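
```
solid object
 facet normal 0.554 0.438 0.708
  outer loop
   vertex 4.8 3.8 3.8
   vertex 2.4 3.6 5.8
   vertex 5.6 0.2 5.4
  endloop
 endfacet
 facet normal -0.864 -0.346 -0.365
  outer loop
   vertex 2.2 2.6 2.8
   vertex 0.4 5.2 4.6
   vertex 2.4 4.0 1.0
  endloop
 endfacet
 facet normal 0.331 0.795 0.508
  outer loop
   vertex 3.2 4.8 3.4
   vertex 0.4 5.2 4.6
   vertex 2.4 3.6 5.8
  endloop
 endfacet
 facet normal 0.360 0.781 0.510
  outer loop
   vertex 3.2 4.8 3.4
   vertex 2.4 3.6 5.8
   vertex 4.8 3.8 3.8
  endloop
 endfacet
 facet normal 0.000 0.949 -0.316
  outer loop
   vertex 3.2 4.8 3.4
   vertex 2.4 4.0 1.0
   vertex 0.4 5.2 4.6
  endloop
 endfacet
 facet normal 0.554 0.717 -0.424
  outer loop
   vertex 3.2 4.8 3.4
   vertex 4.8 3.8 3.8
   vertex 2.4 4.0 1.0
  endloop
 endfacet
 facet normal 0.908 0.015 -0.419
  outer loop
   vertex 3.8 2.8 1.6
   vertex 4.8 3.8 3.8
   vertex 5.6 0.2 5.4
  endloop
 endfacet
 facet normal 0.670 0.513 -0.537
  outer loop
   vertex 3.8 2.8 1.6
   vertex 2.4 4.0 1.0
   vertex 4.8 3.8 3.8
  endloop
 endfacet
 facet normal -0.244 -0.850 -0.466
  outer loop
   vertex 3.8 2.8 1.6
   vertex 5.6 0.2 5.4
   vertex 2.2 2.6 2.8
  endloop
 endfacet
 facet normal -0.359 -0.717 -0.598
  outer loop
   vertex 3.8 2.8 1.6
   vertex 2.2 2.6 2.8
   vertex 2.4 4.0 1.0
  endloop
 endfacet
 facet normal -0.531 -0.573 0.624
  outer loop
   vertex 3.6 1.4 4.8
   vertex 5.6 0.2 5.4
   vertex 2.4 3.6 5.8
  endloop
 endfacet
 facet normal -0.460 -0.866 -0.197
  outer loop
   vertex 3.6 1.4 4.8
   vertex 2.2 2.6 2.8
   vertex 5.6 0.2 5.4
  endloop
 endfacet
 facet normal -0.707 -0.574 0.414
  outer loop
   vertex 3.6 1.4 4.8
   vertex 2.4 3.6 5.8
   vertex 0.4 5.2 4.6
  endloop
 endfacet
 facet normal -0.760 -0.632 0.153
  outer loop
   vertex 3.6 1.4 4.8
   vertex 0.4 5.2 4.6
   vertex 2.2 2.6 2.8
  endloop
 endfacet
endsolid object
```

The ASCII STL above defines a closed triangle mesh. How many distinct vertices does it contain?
9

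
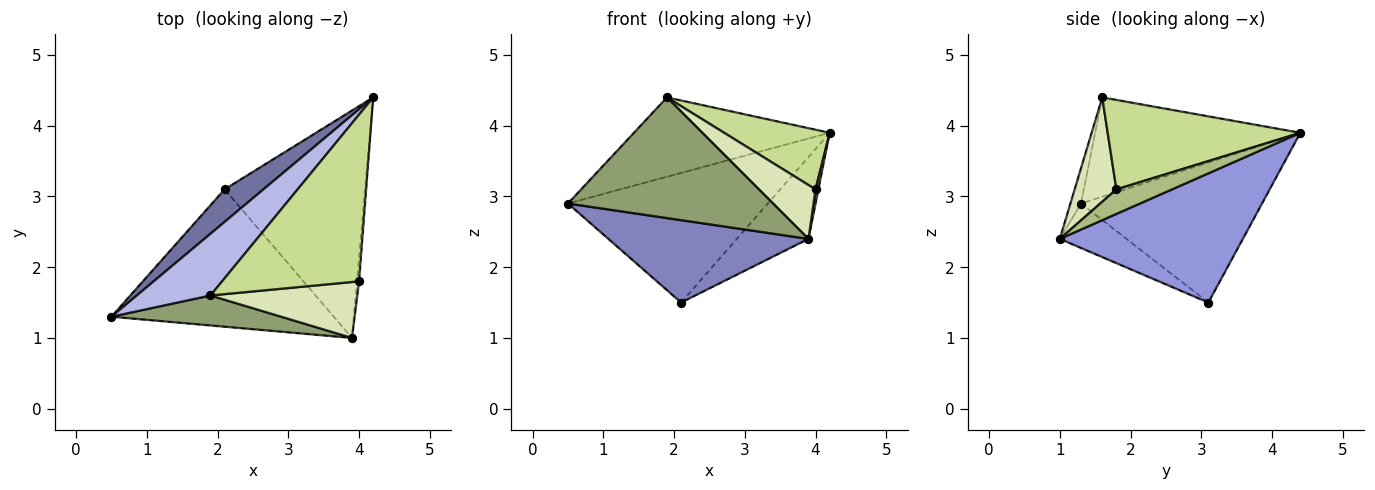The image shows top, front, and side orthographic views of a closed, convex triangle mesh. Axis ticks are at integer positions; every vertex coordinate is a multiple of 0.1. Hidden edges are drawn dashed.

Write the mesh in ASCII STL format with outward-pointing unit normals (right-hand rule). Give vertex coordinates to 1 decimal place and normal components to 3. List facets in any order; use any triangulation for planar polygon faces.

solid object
 facet normal -0.660 0.729 0.183
  outer loop
   vertex 2.1 3.1 1.5
   vertex 0.5 1.3 2.9
   vertex 4.2 4.4 3.9
  endloop
 endfacet
 facet normal -0.169 -0.507 -0.845
  outer loop
   vertex 2.1 3.1 1.5
   vertex 3.9 1.0 2.4
   vertex 0.5 1.3 2.9
  endloop
 endfacet
 facet normal 0.654 0.256 -0.711
  outer loop
   vertex 2.1 3.1 1.5
   vertex 4.2 4.4 3.9
   vertex 3.9 1.0 2.4
  endloop
 endfacet
 facet normal -0.637 0.608 0.473
  outer loop
   vertex 1.9 1.6 4.4
   vertex 4.2 4.4 3.9
   vertex 0.5 1.3 2.9
  endloop
 endfacet
 facet normal -0.050 -0.969 0.241
  outer loop
   vertex 1.9 1.6 4.4
   vertex 0.5 1.3 2.9
   vertex 3.9 1.0 2.4
  endloop
 endfacet
 facet normal 0.995 -0.051 -0.084
  outer loop
   vertex 4.0 1.8 3.1
   vertex 3.9 1.0 2.4
   vertex 4.2 4.4 3.9
  endloop
 endfacet
 facet normal 0.524 -0.287 0.802
  outer loop
   vertex 4.0 1.8 3.1
   vertex 4.2 4.4 3.9
   vertex 1.9 1.6 4.4
  endloop
 endfacet
 facet normal 0.456 -0.618 0.641
  outer loop
   vertex 4.0 1.8 3.1
   vertex 1.9 1.6 4.4
   vertex 3.9 1.0 2.4
  endloop
 endfacet
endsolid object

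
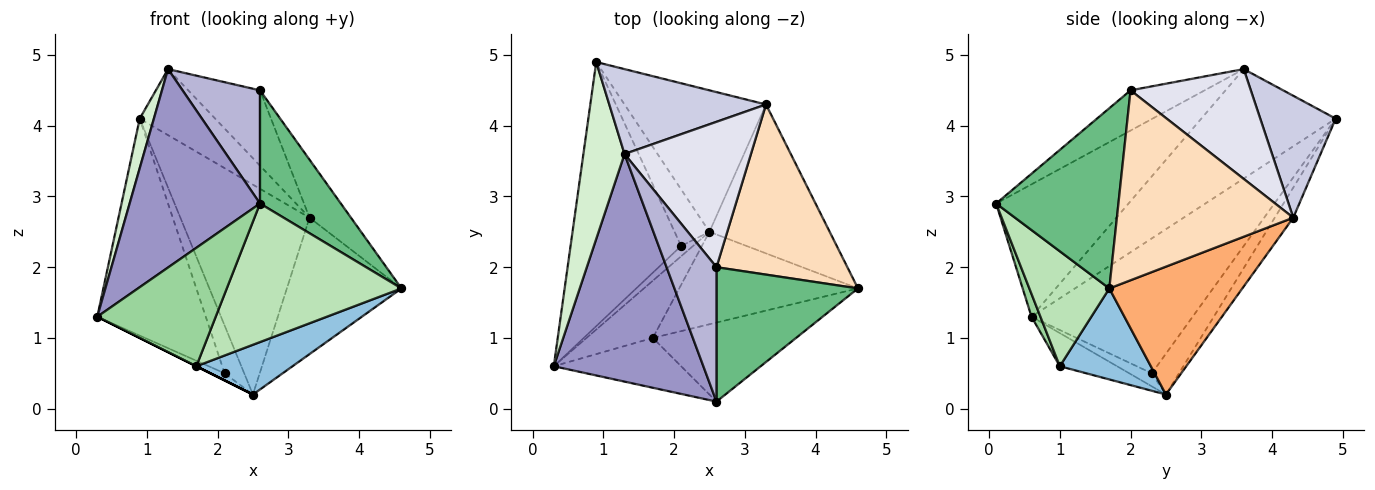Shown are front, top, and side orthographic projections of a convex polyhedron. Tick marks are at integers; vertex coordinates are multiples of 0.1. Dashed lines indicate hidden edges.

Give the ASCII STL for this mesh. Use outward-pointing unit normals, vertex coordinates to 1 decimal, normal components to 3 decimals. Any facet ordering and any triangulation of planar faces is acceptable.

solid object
 facet normal -0.447 0.000 -0.894
  outer loop
   vertex 1.7 1.0 0.6
   vertex 0.3 0.6 1.3
   vertex 2.5 2.5 0.2
  endloop
 endfacet
 facet normal 0.409 -0.432 -0.803
  outer loop
   vertex 1.7 1.0 0.6
   vertex 2.5 2.5 0.2
   vertex 4.6 1.7 1.7
  endloop
 endfacet
 facet normal -0.686 0.462 -0.562
  outer loop
   vertex 2.1 2.3 0.5
   vertex 0.3 0.6 1.3
   vertex 0.9 4.9 4.1
  endloop
 endfacet
 facet normal -0.669 0.421 -0.612
  outer loop
   vertex 2.1 2.3 0.5
   vertex 2.5 2.5 0.2
   vertex 0.3 0.6 1.3
  endloop
 endfacet
 facet normal -0.667 0.480 -0.569
  outer loop
   vertex 2.1 2.3 0.5
   vertex 0.9 4.9 4.1
   vertex 2.5 2.5 0.2
  endloop
 endfacet
 facet normal 0.617 0.532 -0.580
  outer loop
   vertex 3.3 4.3 2.7
   vertex 4.6 1.7 1.7
   vertex 2.5 2.5 0.2
  endloop
 endfacet
 facet normal -0.118 0.823 -0.555
  outer loop
   vertex 3.3 4.3 2.7
   vertex 2.5 2.5 0.2
   vertex 0.9 4.9 4.1
  endloop
 endfacet
 facet normal 0.808 0.190 0.557
  outer loop
   vertex 3.3 4.3 2.7
   vertex 2.6 2.0 4.5
   vertex 4.6 1.7 1.7
  endloop
 endfacet
 facet normal 0.698 -0.461 0.548
  outer loop
   vertex 2.6 0.1 2.9
   vertex 4.6 1.7 1.7
   vertex 2.6 2.0 4.5
  endloop
 endfacet
 facet normal 0.069 -0.920 -0.387
  outer loop
   vertex 2.6 0.1 2.9
   vertex 0.3 0.6 1.3
   vertex 1.7 1.0 0.6
  endloop
 endfacet
 facet normal 0.369 -0.807 -0.460
  outer loop
   vertex 2.6 0.1 2.9
   vertex 1.7 1.0 0.6
   vertex 4.6 1.7 1.7
  endloop
 endfacet
 facet normal -0.932 -0.098 0.350
  outer loop
   vertex 1.3 3.6 4.8
   vertex 0.9 4.9 4.1
   vertex 0.3 0.6 1.3
  endloop
 endfacet
 facet normal -0.555 -0.547 0.627
  outer loop
   vertex 1.3 3.6 4.8
   vertex 0.3 0.6 1.3
   vertex 2.6 0.1 2.9
  endloop
 endfacet
 facet normal -0.525 -0.548 0.651
  outer loop
   vertex 1.3 3.6 4.8
   vertex 2.6 0.1 2.9
   vertex 2.6 2.0 4.5
  endloop
 endfacet
 facet normal 0.523 0.523 0.673
  outer loop
   vertex 1.3 3.6 4.8
   vertex 3.3 4.3 2.7
   vertex 0.9 4.9 4.1
  endloop
 endfacet
 facet normal 0.611 0.364 0.703
  outer loop
   vertex 1.3 3.6 4.8
   vertex 2.6 2.0 4.5
   vertex 3.3 4.3 2.7
  endloop
 endfacet
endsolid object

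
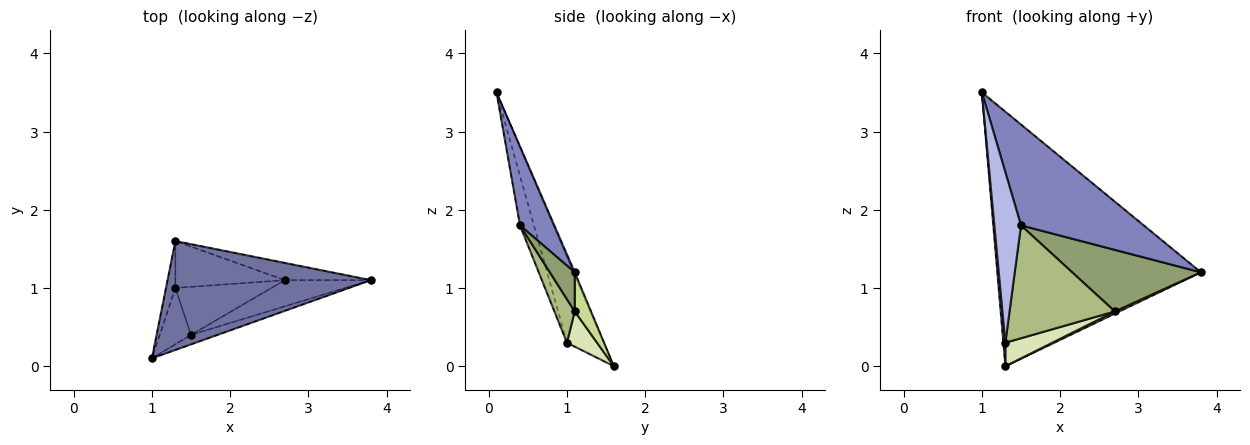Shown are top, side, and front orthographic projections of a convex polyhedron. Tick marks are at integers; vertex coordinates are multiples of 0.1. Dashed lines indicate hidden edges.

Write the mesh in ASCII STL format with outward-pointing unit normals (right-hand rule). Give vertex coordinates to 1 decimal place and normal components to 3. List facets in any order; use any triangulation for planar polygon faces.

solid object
 facet normal -0.005 0.919 0.394
  outer loop
   vertex 1.3 1.6 0.0
   vertex 1.0 0.1 3.5
   vertex 3.8 1.1 1.2
  endloop
 endfacet
 facet normal 0.268 -0.959 -0.090
  outer loop
   vertex 1.5 0.4 1.8
   vertex 3.8 1.1 1.2
   vertex 1.0 0.1 3.5
  endloop
 endfacet
 facet normal -0.993 -0.054 -0.108
  outer loop
   vertex 1.3 1.0 0.3
   vertex 1.0 0.1 3.5
   vertex 1.3 1.6 0.0
  endloop
 endfacet
 facet normal -0.445 -0.850 -0.281
  outer loop
   vertex 1.3 1.0 0.3
   vertex 1.5 0.4 1.8
   vertex 1.0 0.1 3.5
  endloop
 endfacet
 facet normal 0.175 -0.906 -0.385
  outer loop
   vertex 2.7 1.1 0.7
   vertex 3.8 1.1 1.2
   vertex 1.5 0.4 1.8
  endloop
 endfacet
 facet normal 0.175 -0.906 -0.386
  outer loop
   vertex 2.7 1.1 0.7
   vertex 1.5 0.4 1.8
   vertex 1.3 1.0 0.3
  endloop
 endfacet
 facet normal 0.411 -0.115 -0.904
  outer loop
   vertex 2.7 1.1 0.7
   vertex 1.3 1.6 0.0
   vertex 3.8 1.1 1.2
  endloop
 endfacet
 facet normal 0.276 -0.430 -0.860
  outer loop
   vertex 2.7 1.1 0.7
   vertex 1.3 1.0 0.3
   vertex 1.3 1.6 0.0
  endloop
 endfacet
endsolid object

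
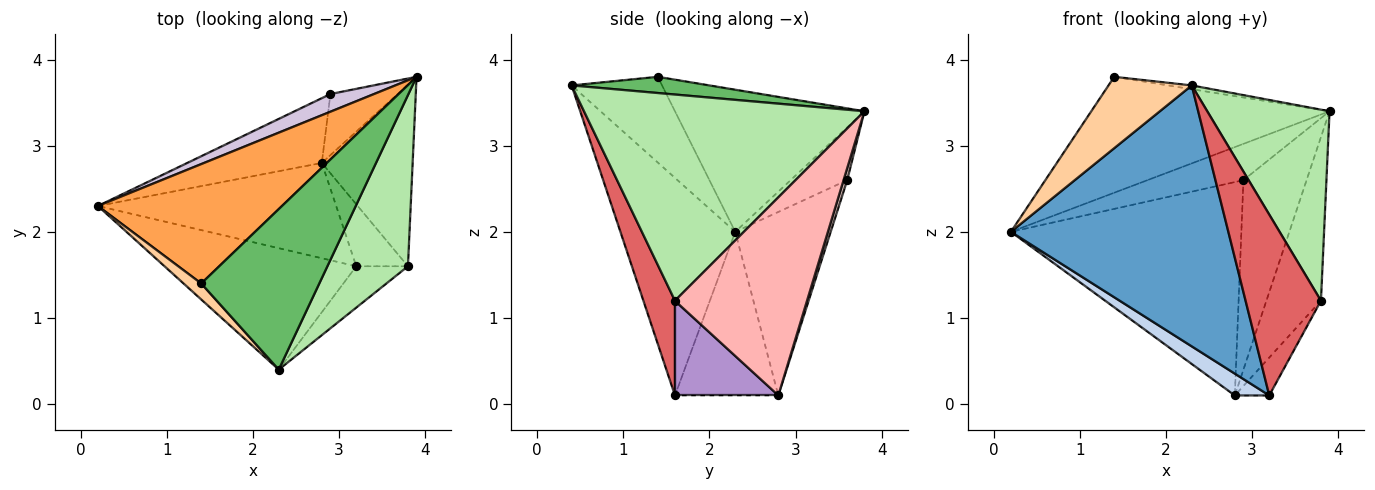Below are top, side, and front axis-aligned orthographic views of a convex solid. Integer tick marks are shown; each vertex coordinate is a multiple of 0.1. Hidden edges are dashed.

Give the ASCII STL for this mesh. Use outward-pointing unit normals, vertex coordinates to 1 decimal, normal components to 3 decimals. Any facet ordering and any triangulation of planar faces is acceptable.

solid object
 facet normal -0.432 -0.818 -0.381
  outer loop
   vertex 3.2 1.6 0.1
   vertex 2.3 0.4 3.7
   vertex 0.2 2.3 2.0
  endloop
 endfacet
 facet normal -0.556 -0.185 -0.810
  outer loop
   vertex 2.8 2.8 0.1
   vertex 3.2 1.6 0.1
   vertex 0.2 2.3 2.0
  endloop
 endfacet
 facet normal -0.485 0.609 0.628
  outer loop
   vertex 1.4 1.4 3.8
   vertex 3.9 3.8 3.4
   vertex 0.2 2.3 2.0
  endloop
 endfacet
 facet normal -0.727 -0.670 0.150
  outer loop
   vertex 1.4 1.4 3.8
   vertex 0.2 2.3 2.0
   vertex 2.3 0.4 3.7
  endloop
 endfacet
 facet normal 0.136 0.023 0.990
  outer loop
   vertex 1.4 1.4 3.8
   vertex 2.3 0.4 3.7
   vertex 3.9 3.8 3.4
  endloop
 endfacet
 facet normal 0.863 -0.376 0.337
  outer loop
   vertex 3.8 1.6 1.2
   vertex 3.9 3.8 3.4
   vertex 2.3 0.4 3.7
  endloop
 endfacet
 facet normal 0.378 -0.902 -0.206
  outer loop
   vertex 3.8 1.6 1.2
   vertex 2.3 0.4 3.7
   vertex 3.2 1.6 0.1
  endloop
 endfacet
 facet normal 0.851 0.352 -0.390
  outer loop
   vertex 3.8 1.6 1.2
   vertex 2.8 2.8 0.1
   vertex 3.9 3.8 3.4
  endloop
 endfacet
 facet normal 0.843 0.281 -0.460
  outer loop
   vertex 3.8 1.6 1.2
   vertex 3.2 1.6 0.1
   vertex 2.8 2.8 0.1
  endloop
 endfacet
 facet normal -0.468 0.794 0.387
  outer loop
   vertex 2.9 3.6 2.6
   vertex 0.2 2.3 2.0
   vertex 3.9 3.8 3.4
  endloop
 endfacet
 facet normal -0.368 0.890 -0.270
  outer loop
   vertex 2.9 3.6 2.6
   vertex 2.8 2.8 0.1
   vertex 0.2 2.3 2.0
  endloop
 endfacet
 facet normal 0.055 0.950 -0.306
  outer loop
   vertex 2.9 3.6 2.6
   vertex 3.9 3.8 3.4
   vertex 2.8 2.8 0.1
  endloop
 endfacet
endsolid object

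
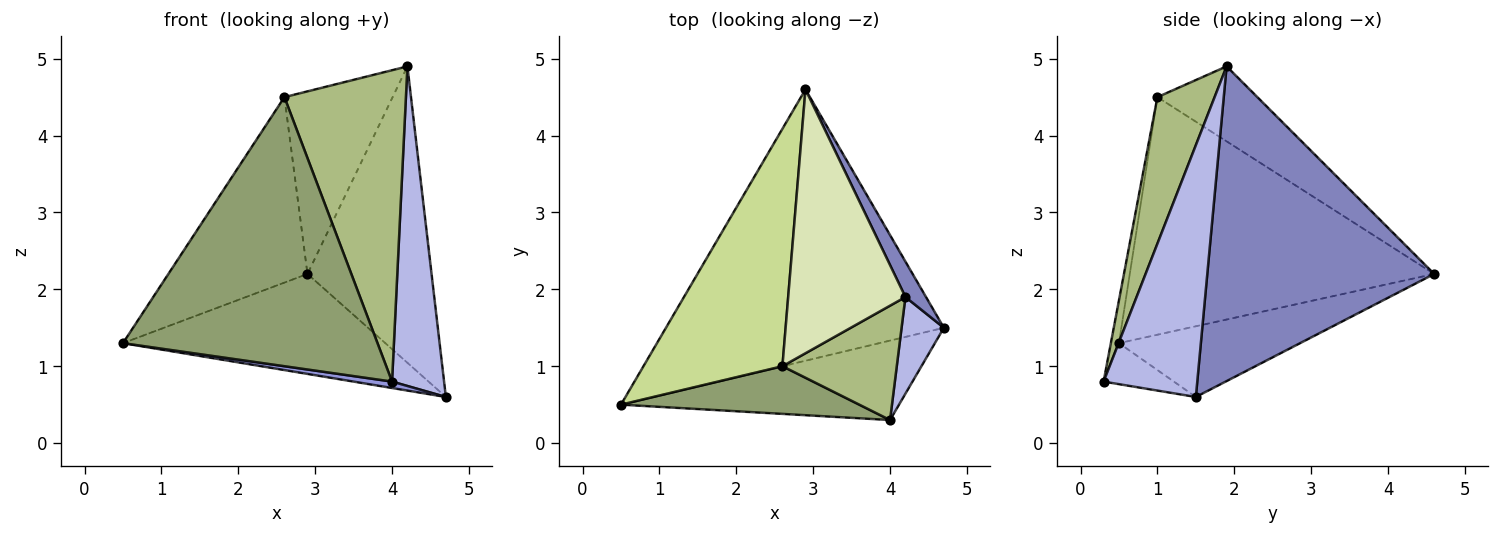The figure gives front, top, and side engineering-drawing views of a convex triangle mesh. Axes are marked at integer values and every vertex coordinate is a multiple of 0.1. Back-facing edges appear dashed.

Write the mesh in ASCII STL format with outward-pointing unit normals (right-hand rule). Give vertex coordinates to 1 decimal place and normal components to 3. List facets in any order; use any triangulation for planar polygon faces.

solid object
 facet normal -0.232 0.336 -0.913
  outer loop
   vertex 2.9 4.6 2.2
   vertex 4.7 1.5 0.6
   vertex 0.5 0.5 1.3
  endloop
 endfacet
 facet normal 0.876 0.479 0.057
  outer loop
   vertex 4.2 1.9 4.9
   vertex 4.7 1.5 0.6
   vertex 2.9 4.6 2.2
  endloop
 endfacet
 facet normal -0.145 -0.080 -0.986
  outer loop
   vertex 4.0 0.3 0.8
   vertex 0.5 0.5 1.3
   vertex 4.7 1.5 0.6
  endloop
 endfacet
 facet normal 0.865 -0.480 0.145
  outer loop
   vertex 4.0 0.3 0.8
   vertex 4.7 1.5 0.6
   vertex 4.2 1.9 4.9
  endloop
 endfacet
 facet normal -0.031 -0.984 0.174
  outer loop
   vertex 2.6 1.0 4.5
   vertex 0.5 0.5 1.3
   vertex 4.0 0.3 0.8
  endloop
 endfacet
 facet normal 0.404 -0.859 0.315
  outer loop
   vertex 2.6 1.0 4.5
   vertex 4.0 0.3 0.8
   vertex 4.2 1.9 4.9
  endloop
 endfacet
 facet normal -0.803 0.367 0.470
  outer loop
   vertex 2.6 1.0 4.5
   vertex 2.9 4.6 2.2
   vertex 0.5 0.5 1.3
  endloop
 endfacet
 facet normal -0.465 0.504 0.728
  outer loop
   vertex 2.6 1.0 4.5
   vertex 4.2 1.9 4.9
   vertex 2.9 4.6 2.2
  endloop
 endfacet
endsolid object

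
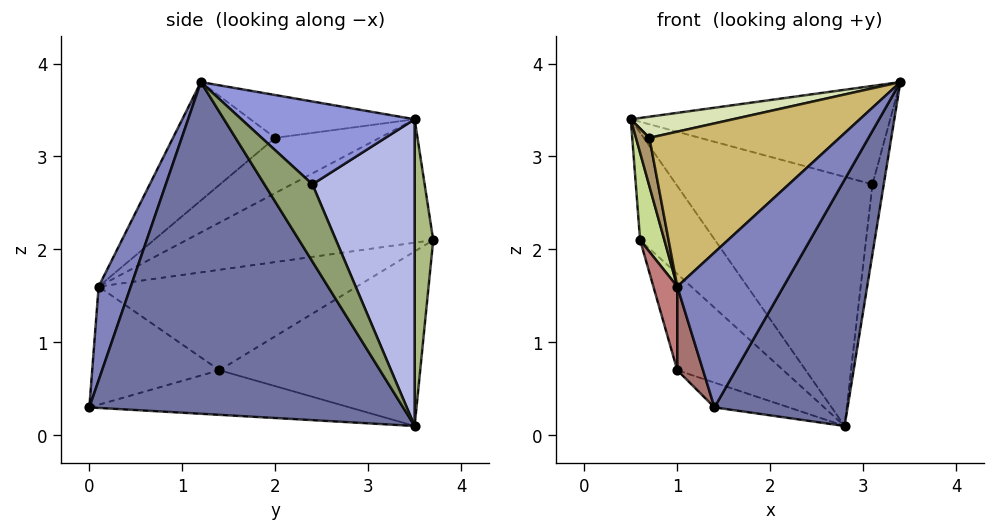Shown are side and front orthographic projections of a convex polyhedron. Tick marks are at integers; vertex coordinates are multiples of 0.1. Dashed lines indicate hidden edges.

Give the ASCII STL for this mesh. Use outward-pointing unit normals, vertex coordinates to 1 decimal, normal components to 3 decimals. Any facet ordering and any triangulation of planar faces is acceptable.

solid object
 facet normal 0.857 -0.364 -0.365
  outer loop
   vertex 2.8 3.5 0.1
   vertex 3.4 1.2 3.8
   vertex 1.4 0.0 0.3
  endloop
 endfacet
 facet normal 0.286 -0.945 0.161
  outer loop
   vertex 1.0 0.1 1.6
   vertex 1.4 0.0 0.3
   vertex 3.4 1.2 3.8
  endloop
 endfacet
 facet normal 0.443 0.663 0.603
  outer loop
   vertex 3.1 2.4 2.7
   vertex 0.5 3.5 3.4
   vertex 3.4 1.2 3.8
  endloop
 endfacet
 facet normal 0.440 0.844 0.306
  outer loop
   vertex 3.1 2.4 2.7
   vertex 2.8 3.5 0.1
   vertex 0.5 3.5 3.4
  endloop
 endfacet
 facet normal 0.973 0.229 -0.015
  outer loop
   vertex 3.1 2.4 2.7
   vertex 3.4 1.2 3.8
   vertex 2.8 3.5 0.1
  endloop
 endfacet
 facet normal 0.237 0.957 0.166
  outer loop
   vertex 0.6 3.7 2.1
   vertex 0.5 3.5 3.4
   vertex 2.8 3.5 0.1
  endloop
 endfacet
 facet normal -0.991 -0.097 -0.091
  outer loop
   vertex 0.6 3.7 2.1
   vertex 1.0 0.1 1.6
   vertex 0.5 3.5 3.4
  endloop
 endfacet
 facet normal -0.259 -0.162 0.952
  outer loop
   vertex 0.7 2.0 3.2
   vertex 3.4 1.2 3.8
   vertex 0.5 3.5 3.4
  endloop
 endfacet
 facet normal -0.991 -0.128 -0.034
  outer loop
   vertex 0.7 2.0 3.2
   vertex 0.5 3.5 3.4
   vertex 1.0 0.1 1.6
  endloop
 endfacet
 facet normal -0.342 -0.636 0.691
  outer loop
   vertex 0.7 2.0 3.2
   vertex 1.0 0.1 1.6
   vertex 3.4 1.2 3.8
  endloop
 endfacet
 facet normal -0.444 0.127 -0.887
  outer loop
   vertex 1.0 1.4 0.7
   vertex 2.8 3.5 0.1
   vertex 1.4 0.0 0.3
  endloop
 endfacet
 facet normal -0.619 0.327 -0.714
  outer loop
   vertex 1.0 1.4 0.7
   vertex 0.6 3.7 2.1
   vertex 2.8 3.5 0.1
  endloop
 endfacet
 facet normal -0.942 -0.191 -0.275
  outer loop
   vertex 1.0 1.4 0.7
   vertex 1.4 0.0 0.3
   vertex 1.0 0.1 1.6
  endloop
 endfacet
 facet normal -0.987 -0.091 -0.132
  outer loop
   vertex 1.0 1.4 0.7
   vertex 1.0 0.1 1.6
   vertex 0.6 3.7 2.1
  endloop
 endfacet
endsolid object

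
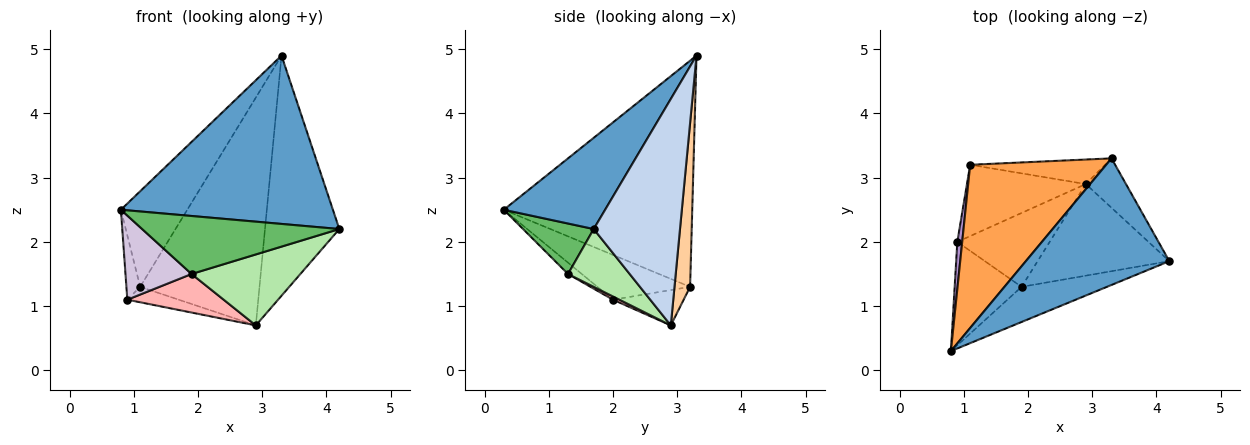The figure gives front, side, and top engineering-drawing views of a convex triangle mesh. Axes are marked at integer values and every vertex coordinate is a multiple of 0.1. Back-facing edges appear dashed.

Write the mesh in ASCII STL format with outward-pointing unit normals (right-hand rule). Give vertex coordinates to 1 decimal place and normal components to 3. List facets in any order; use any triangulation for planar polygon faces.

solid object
 facet normal 0.357 -0.747 0.561
  outer loop
   vertex 3.3 3.3 4.9
   vertex 0.8 0.3 2.5
   vertex 4.2 1.7 2.2
  endloop
 endfacet
 facet normal 0.751 0.647 -0.133
  outer loop
   vertex 2.9 2.9 0.7
   vertex 3.3 3.3 4.9
   vertex 4.2 1.7 2.2
  endloop
 endfacet
 facet normal -0.820 0.289 0.493
  outer loop
   vertex 1.1 3.2 1.3
   vertex 0.8 0.3 2.5
   vertex 3.3 3.3 4.9
  endloop
 endfacet
 facet normal 0.129 0.986 -0.106
  outer loop
   vertex 1.1 3.2 1.3
   vertex 3.3 3.3 4.9
   vertex 2.9 2.9 0.7
  endloop
 endfacet
 facet normal 0.293 -0.818 -0.495
  outer loop
   vertex 1.9 1.3 1.5
   vertex 4.2 1.7 2.2
   vertex 0.8 0.3 2.5
  endloop
 endfacet
 facet normal 0.328 -0.578 -0.747
  outer loop
   vertex 1.9 1.3 1.5
   vertex 2.9 2.9 0.7
   vertex 4.2 1.7 2.2
  endloop
 endfacet
 facet normal -0.279 0.203 -0.939
  outer loop
   vertex 0.9 2.0 1.1
   vertex 1.1 3.2 1.3
   vertex 2.9 2.9 0.7
  endloop
 endfacet
 facet normal 0.031 -0.462 -0.886
  outer loop
   vertex 0.9 2.0 1.1
   vertex 2.9 2.9 0.7
   vertex 1.9 1.3 1.5
  endloop
 endfacet
 facet normal -0.983 0.146 0.107
  outer loop
   vertex 0.9 2.0 1.1
   vertex 0.8 0.3 2.5
   vertex 1.1 3.2 1.3
  endloop
 endfacet
 facet normal -0.130 -0.626 -0.769
  outer loop
   vertex 0.9 2.0 1.1
   vertex 1.9 1.3 1.5
   vertex 0.8 0.3 2.5
  endloop
 endfacet
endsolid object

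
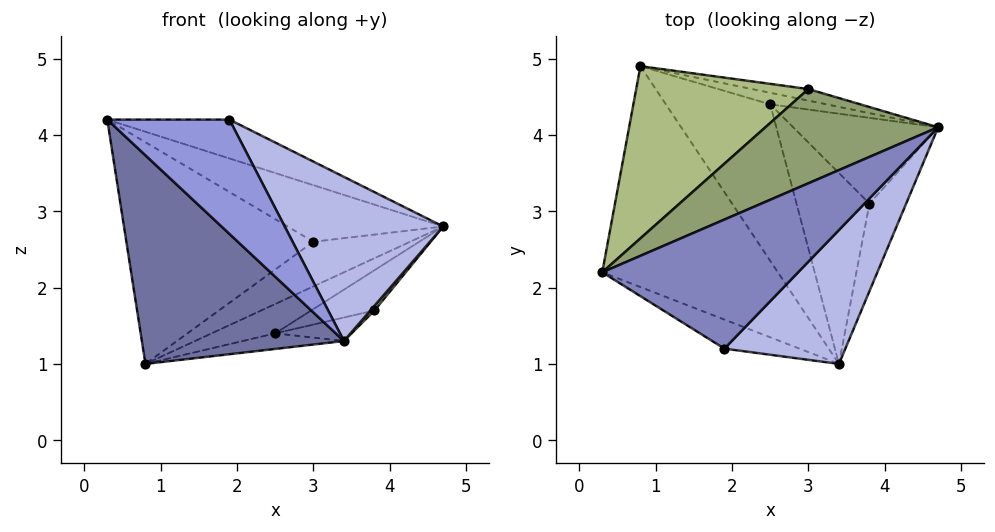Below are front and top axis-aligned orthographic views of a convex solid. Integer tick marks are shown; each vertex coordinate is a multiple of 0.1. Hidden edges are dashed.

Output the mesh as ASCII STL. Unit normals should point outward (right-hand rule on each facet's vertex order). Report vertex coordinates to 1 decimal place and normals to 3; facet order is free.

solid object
 facet normal -0.687 -0.499 -0.528
  outer loop
   vertex 0.8 4.9 1.0
   vertex 3.4 1.0 1.3
   vertex 0.3 2.2 4.2
  endloop
 endfacet
 facet normal 0.177 0.284 0.942
  outer loop
   vertex 1.9 1.2 4.2
   vertex 4.7 4.1 2.8
   vertex 0.3 2.2 4.2
  endloop
 endfacet
 facet normal -0.518 -0.829 -0.211
  outer loop
   vertex 1.9 1.2 4.2
   vertex 0.3 2.2 4.2
   vertex 3.4 1.0 1.3
  endloop
 endfacet
 facet normal 0.746 -0.516 0.421
  outer loop
   vertex 1.9 1.2 4.2
   vertex 3.4 1.0 1.3
   vertex 4.7 4.1 2.8
  endloop
 endfacet
 facet normal 0.050 0.514 0.856
  outer loop
   vertex 3.0 4.6 2.6
   vertex 0.3 2.2 4.2
   vertex 4.7 4.1 2.8
  endloop
 endfacet
 facet normal -0.321 0.748 0.581
  outer loop
   vertex 3.0 4.6 2.6
   vertex 0.8 4.9 1.0
   vertex 0.3 2.2 4.2
  endloop
 endfacet
 facet normal 0.300 0.924 -0.239
  outer loop
   vertex 3.0 4.6 2.6
   vertex 4.7 4.1 2.8
   vertex 0.8 4.9 1.0
  endloop
 endfacet
 facet normal 0.788 -0.033 -0.615
  outer loop
   vertex 3.8 3.1 1.7
   vertex 4.7 4.1 2.8
   vertex 3.4 1.0 1.3
  endloop
 endfacet
 facet normal 0.255 0.096 -0.962
  outer loop
   vertex 2.5 4.4 1.4
   vertex 3.4 1.0 1.3
   vertex 0.8 4.9 1.0
  endloop
 endfacet
 facet normal 0.331 0.115 -0.936
  outer loop
   vertex 2.5 4.4 1.4
   vertex 3.8 3.1 1.7
   vertex 3.4 1.0 1.3
  endloop
 endfacet
 facet normal 0.339 0.876 -0.344
  outer loop
   vertex 2.5 4.4 1.4
   vertex 0.8 4.9 1.0
   vertex 4.7 4.1 2.8
  endloop
 endfacet
 facet normal 0.535 0.359 -0.764
  outer loop
   vertex 2.5 4.4 1.4
   vertex 4.7 4.1 2.8
   vertex 3.8 3.1 1.7
  endloop
 endfacet
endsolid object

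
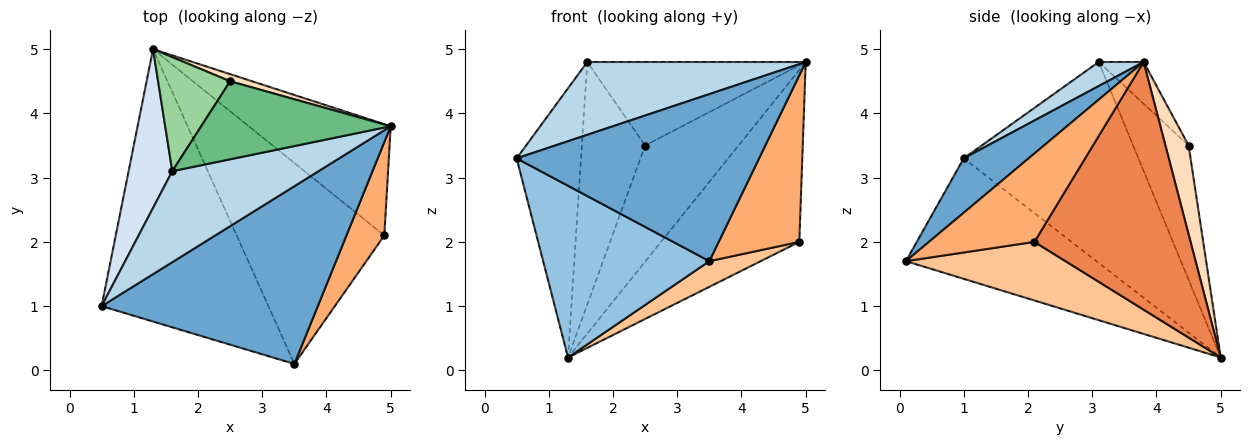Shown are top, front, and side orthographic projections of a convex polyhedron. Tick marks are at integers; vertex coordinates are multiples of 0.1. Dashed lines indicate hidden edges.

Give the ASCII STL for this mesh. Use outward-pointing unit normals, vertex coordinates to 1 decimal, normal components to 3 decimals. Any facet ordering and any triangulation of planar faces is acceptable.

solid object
 facet normal 0.180 -0.674 0.717
  outer loop
   vertex 3.5 0.1 1.7
   vertex 5.0 3.8 4.8
   vertex 0.5 1.0 3.3
  endloop
 endfacet
 facet normal -0.521 -0.455 -0.722
  outer loop
   vertex 3.5 0.1 1.7
   vertex 0.5 1.0 3.3
   vertex 1.3 5.0 0.2
  endloop
 endfacet
 facet normal 0.128 -0.620 0.774
  outer loop
   vertex 1.6 3.1 4.8
   vertex 0.5 1.0 3.3
   vertex 5.0 3.8 4.8
  endloop
 endfacet
 facet normal -0.919 0.339 0.200
  outer loop
   vertex 1.6 3.1 4.8
   vertex 1.3 5.0 0.2
   vertex 0.5 1.0 3.3
  endloop
 endfacet
 facet normal 0.688 0.609 -0.394
  outer loop
   vertex 4.9 2.1 2.0
   vertex 1.3 5.0 0.2
   vertex 5.0 3.8 4.8
  endloop
 endfacet
 facet normal 0.752 -0.575 0.322
  outer loop
   vertex 4.9 2.1 2.0
   vertex 5.0 3.8 4.8
   vertex 3.5 0.1 1.7
  endloop
 endfacet
 facet normal 0.366 -0.118 -0.923
  outer loop
   vertex 4.9 2.1 2.0
   vertex 3.5 0.1 1.7
   vertex 1.3 5.0 0.2
  endloop
 endfacet
 facet normal 0.240 0.969 0.059
  outer loop
   vertex 2.5 4.5 3.5
   vertex 5.0 3.8 4.8
   vertex 1.3 5.0 0.2
  endloop
 endfacet
 facet normal -0.149 0.723 0.675
  outer loop
   vertex 2.5 4.5 3.5
   vertex 1.6 3.1 4.8
   vertex 5.0 3.8 4.8
  endloop
 endfacet
 facet normal -0.621 0.709 0.333
  outer loop
   vertex 2.5 4.5 3.5
   vertex 1.3 5.0 0.2
   vertex 1.6 3.1 4.8
  endloop
 endfacet
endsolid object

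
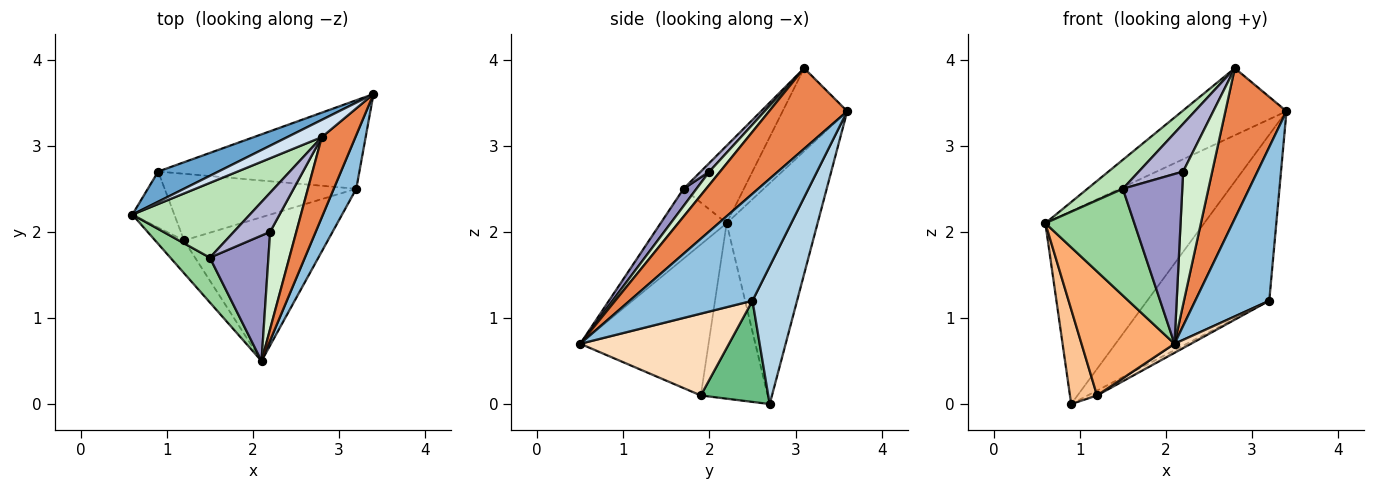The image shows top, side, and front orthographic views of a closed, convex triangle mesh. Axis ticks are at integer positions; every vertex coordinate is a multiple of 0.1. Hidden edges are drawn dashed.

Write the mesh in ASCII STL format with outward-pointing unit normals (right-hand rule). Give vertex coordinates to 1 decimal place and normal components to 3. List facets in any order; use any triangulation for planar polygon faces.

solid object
 facet normal -0.492 0.860 0.134
  outer loop
   vertex 0.9 2.7 0.0
   vertex 0.6 2.2 2.1
   vertex 3.4 3.6 3.4
  endloop
 endfacet
 facet normal 0.843 -0.508 0.177
  outer loop
   vertex 3.2 2.5 1.2
   vertex 3.4 3.6 3.4
   vertex 2.1 0.5 0.7
  endloop
 endfacet
 facet normal 0.307 0.840 -0.448
  outer loop
   vertex 3.2 2.5 1.2
   vertex 0.9 2.7 0.0
   vertex 3.4 3.6 3.4
  endloop
 endfacet
 facet normal -0.514 0.831 0.213
  outer loop
   vertex 2.8 3.1 3.9
   vertex 3.4 3.6 3.4
   vertex 0.6 2.2 2.1
  endloop
 endfacet
 facet normal 0.748 -0.586 0.312
  outer loop
   vertex 2.8 3.1 3.9
   vertex 2.1 0.5 0.7
   vertex 3.4 3.6 3.4
  endloop
 endfacet
 facet normal -0.800 -0.580 -0.153
  outer loop
   vertex 1.2 1.9 0.1
   vertex 2.1 0.5 0.7
   vertex 0.6 2.2 2.1
  endloop
 endfacet
 facet normal -0.905 -0.366 -0.217
  outer loop
   vertex 1.2 1.9 0.1
   vertex 0.6 2.2 2.1
   vertex 0.9 2.7 0.0
  endloop
 endfacet
 facet normal 0.494 -0.055 -0.868
  outer loop
   vertex 1.2 1.9 0.1
   vertex 3.2 2.5 1.2
   vertex 2.1 0.5 0.7
  endloop
 endfacet
 facet normal 0.466 0.064 -0.882
  outer loop
   vertex 1.2 1.9 0.1
   vertex 0.9 2.7 0.0
   vertex 3.2 2.5 1.2
  endloop
 endfacet
 facet normal -0.565 -0.761 0.319
  outer loop
   vertex 1.5 1.7 2.5
   vertex 0.6 2.2 2.1
   vertex 2.1 0.5 0.7
  endloop
 endfacet
 facet normal -0.524 -0.308 0.794
  outer loop
   vertex 1.5 1.7 2.5
   vertex 2.8 3.1 3.9
   vertex 0.6 2.2 2.1
  endloop
 endfacet
 facet normal 0.286 -0.773 0.566
  outer loop
   vertex 2.2 2.0 2.7
   vertex 2.1 0.5 0.7
   vertex 2.8 3.1 3.9
  endloop
 endfacet
 facet normal 0.172 -0.792 0.586
  outer loop
   vertex 2.2 2.0 2.7
   vertex 1.5 1.7 2.5
   vertex 2.1 0.5 0.7
  endloop
 endfacet
 facet normal 0.149 -0.765 0.627
  outer loop
   vertex 2.2 2.0 2.7
   vertex 2.8 3.1 3.9
   vertex 1.5 1.7 2.5
  endloop
 endfacet
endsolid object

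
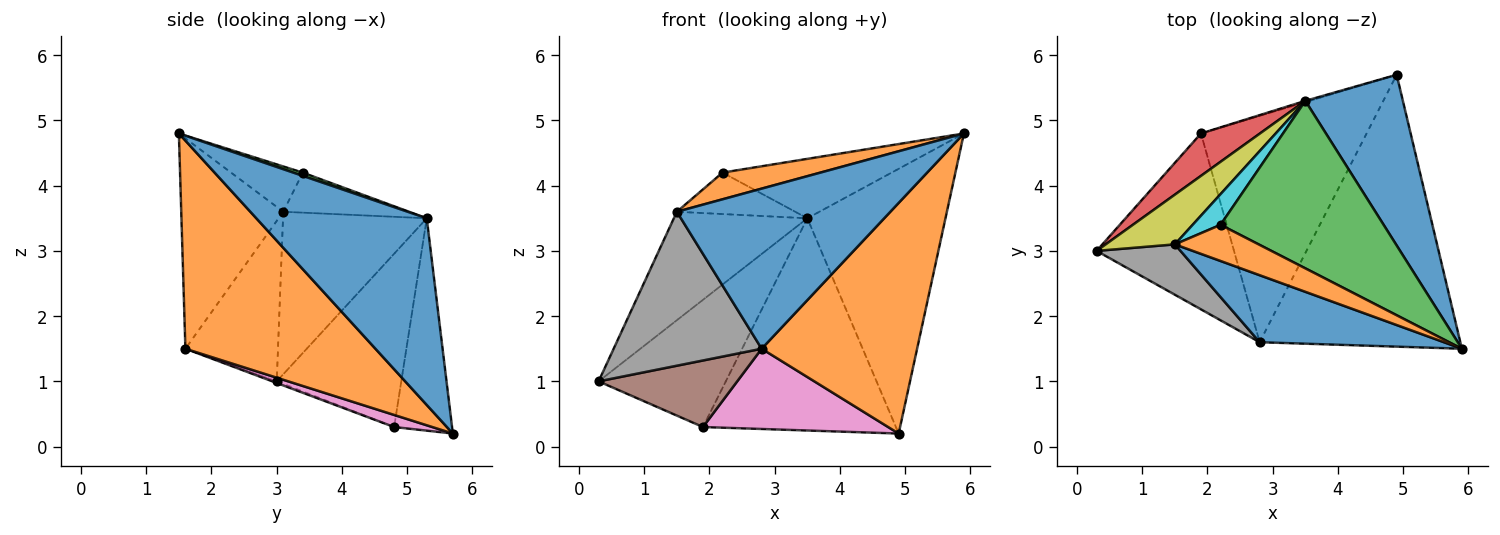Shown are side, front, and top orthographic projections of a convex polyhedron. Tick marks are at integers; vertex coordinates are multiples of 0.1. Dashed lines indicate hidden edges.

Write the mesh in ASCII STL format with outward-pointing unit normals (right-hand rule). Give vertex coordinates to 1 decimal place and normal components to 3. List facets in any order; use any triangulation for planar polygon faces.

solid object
 facet normal 0.720 0.583 0.376
  outer loop
   vertex 3.5 5.3 3.5
   vertex 5.9 1.5 4.8
   vertex 4.9 5.7 0.2
  endloop
 endfacet
 facet normal 0.620 -0.507 -0.598
  outer loop
   vertex 2.8 1.6 1.5
   vertex 4.9 5.7 0.2
   vertex 5.9 1.5 4.8
  endloop
 endfacet
 facet normal 0.019 0.334 0.942
  outer loop
   vertex 2.2 3.4 4.2
   vertex 5.9 1.5 4.8
   vertex 3.5 5.3 3.5
  endloop
 endfacet
 facet normal -0.681 0.695 0.232
  outer loop
   vertex 1.9 4.8 0.3
   vertex 0.3 3.0 1.0
   vertex 3.5 5.3 3.5
  endloop
 endfacet
 facet normal -0.288 0.958 -0.006
  outer loop
   vertex 1.9 4.8 0.3
   vertex 3.5 5.3 3.5
   vertex 4.9 5.7 0.2
  endloop
 endfacet
 facet normal -0.011 -0.354 -0.935
  outer loop
   vertex 1.9 4.8 0.3
   vertex 2.8 1.6 1.5
   vertex 0.3 3.0 1.0
  endloop
 endfacet
 facet normal 0.069 -0.333 -0.940
  outer loop
   vertex 1.9 4.8 0.3
   vertex 4.9 5.7 0.2
   vertex 2.8 1.6 1.5
  endloop
 endfacet
 facet normal -0.511 -0.817 0.267
  outer loop
   vertex 1.5 3.1 3.6
   vertex 0.3 3.0 1.0
   vertex 2.8 1.6 1.5
  endloop
 endfacet
 facet normal -0.700 0.650 0.298
  outer loop
   vertex 1.5 3.1 3.6
   vertex 3.5 5.3 3.5
   vertex 0.3 3.0 1.0
  endloop
 endfacet
 facet normal -0.650 0.611 0.452
  outer loop
   vertex 1.5 3.1 3.6
   vertex 2.2 3.4 4.2
   vertex 3.5 5.3 3.5
  endloop
 endfacet
 facet normal -0.403 -0.844 0.353
  outer loop
   vertex 1.5 3.1 3.6
   vertex 2.8 1.6 1.5
   vertex 5.9 1.5 4.8
  endloop
 endfacet
 facet normal -0.399 -0.544 0.738
  outer loop
   vertex 1.5 3.1 3.6
   vertex 5.9 1.5 4.8
   vertex 2.2 3.4 4.2
  endloop
 endfacet
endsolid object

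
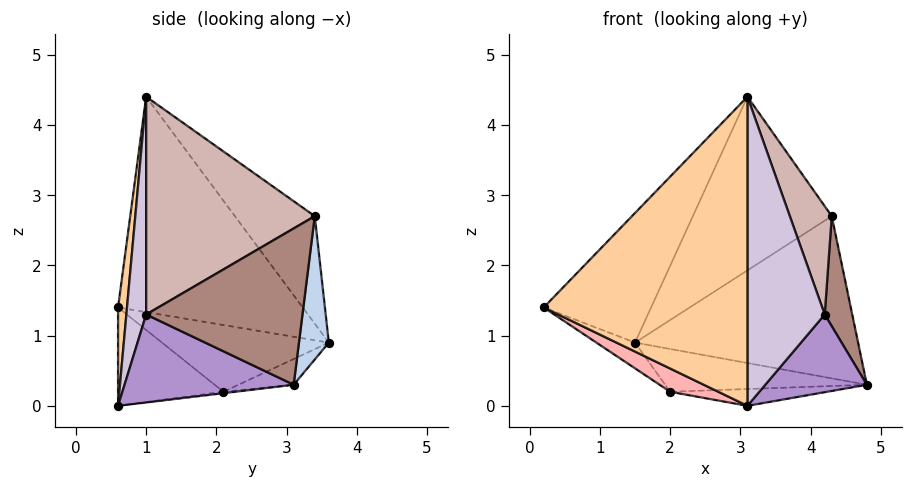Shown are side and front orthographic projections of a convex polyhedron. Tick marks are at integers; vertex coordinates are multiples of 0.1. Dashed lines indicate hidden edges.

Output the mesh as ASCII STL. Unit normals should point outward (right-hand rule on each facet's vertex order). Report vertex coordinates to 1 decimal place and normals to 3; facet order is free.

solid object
 facet normal -0.685 0.399 0.609
  outer loop
   vertex 3.1 1.0 4.4
   vertex 1.5 3.6 0.9
   vertex 0.2 0.6 1.4
  endloop
 endfacet
 facet normal 0.132 0.987 -0.096
  outer loop
   vertex 4.3 3.4 2.7
   vertex 4.8 3.1 0.3
   vertex 1.5 3.6 0.9
  endloop
 endfacet
 facet normal -0.376 0.653 0.657
  outer loop
   vertex 4.3 3.4 2.7
   vertex 1.5 3.6 0.9
   vertex 3.1 1.0 4.4
  endloop
 endfacet
 facet normal 0.044 -0.995 0.090
  outer loop
   vertex 3.1 0.6 0.0
   vertex 3.1 1.0 4.4
   vertex 0.2 0.6 1.4
  endloop
 endfacet
 facet normal -0.107 0.391 -0.914
  outer loop
   vertex 2.0 2.1 0.2
   vertex 1.5 3.6 0.9
   vertex 4.8 3.1 0.3
  endloop
 endfacet
 facet normal -0.009 0.125 -0.992
  outer loop
   vertex 2.0 2.1 0.2
   vertex 4.8 3.1 0.3
   vertex 3.1 0.6 0.0
  endloop
 endfacet
 facet normal -0.630 0.146 -0.763
  outer loop
   vertex 2.0 2.1 0.2
   vertex 0.2 0.6 1.4
   vertex 1.5 3.6 0.9
  endloop
 endfacet
 facet normal -0.426 -0.195 -0.883
  outer loop
   vertex 2.0 2.1 0.2
   vertex 3.1 0.6 0.0
   vertex 0.2 0.6 1.4
  endloop
 endfacet
 facet normal 0.746 -0.448 -0.493
  outer loop
   vertex 4.2 1.0 1.3
   vertex 3.1 0.6 0.0
   vertex 4.8 3.1 0.3
  endloop
 endfacet
 facet normal 0.247 -0.965 0.088
  outer loop
   vertex 4.2 1.0 1.3
   vertex 3.1 1.0 4.4
   vertex 3.1 0.6 0.0
  endloop
 endfacet
 facet normal 0.960 -0.169 0.221
  outer loop
   vertex 4.2 1.0 1.3
   vertex 4.8 3.1 0.3
   vertex 4.3 3.4 2.7
  endloop
 endfacet
 facet normal 0.918 -0.228 0.326
  outer loop
   vertex 4.2 1.0 1.3
   vertex 4.3 3.4 2.7
   vertex 3.1 1.0 4.4
  endloop
 endfacet
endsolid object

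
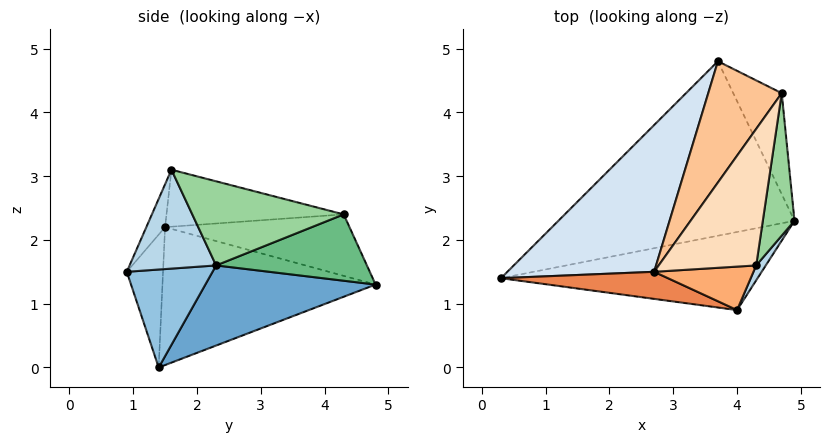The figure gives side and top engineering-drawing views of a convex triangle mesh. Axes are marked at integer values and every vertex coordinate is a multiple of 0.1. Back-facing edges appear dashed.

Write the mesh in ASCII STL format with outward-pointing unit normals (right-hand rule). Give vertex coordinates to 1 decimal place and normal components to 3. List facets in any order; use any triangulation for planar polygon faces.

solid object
 facet normal 0.321 0.041 -0.946
  outer loop
   vertex 3.7 4.8 1.3
   vertex 4.9 2.3 1.6
   vertex 0.3 1.4 0.0
  endloop
 endfacet
 facet normal 0.352 -0.161 -0.922
  outer loop
   vertex 4.0 0.9 1.5
   vertex 0.3 1.4 0.0
   vertex 4.9 2.3 1.6
  endloop
 endfacet
 facet normal 0.836 -0.543 0.081
  outer loop
   vertex 4.0 0.9 1.5
   vertex 4.9 2.3 1.6
   vertex 4.3 1.6 3.1
  endloop
 endfacet
 facet normal -0.635 0.376 0.675
  outer loop
   vertex 2.7 1.5 2.2
   vertex 3.7 4.8 1.3
   vertex 0.3 1.4 0.0
  endloop
 endfacet
 facet normal -0.252 -0.915 0.316
  outer loop
   vertex 2.7 1.5 2.2
   vertex 0.3 1.4 0.0
   vertex 4.0 0.9 1.5
  endloop
 endfacet
 facet normal -0.182 -0.888 0.423
  outer loop
   vertex 2.7 1.5 2.2
   vertex 4.0 0.9 1.5
   vertex 4.3 1.6 3.1
  endloop
 endfacet
 facet normal -0.595 0.374 0.711
  outer loop
   vertex 4.7 4.3 2.4
   vertex 3.7 4.8 1.3
   vertex 2.7 1.5 2.2
  endloop
 endfacet
 facet normal -0.483 0.286 0.827
  outer loop
   vertex 4.7 4.3 2.4
   vertex 2.7 1.5 2.2
   vertex 4.3 1.6 3.1
  endloop
 endfacet
 facet normal 0.770 0.302 -0.562
  outer loop
   vertex 4.7 4.3 2.4
   vertex 4.9 2.3 1.6
   vertex 3.7 4.8 1.3
  endloop
 endfacet
 facet normal 0.935 -0.047 0.352
  outer loop
   vertex 4.7 4.3 2.4
   vertex 4.3 1.6 3.1
   vertex 4.9 2.3 1.6
  endloop
 endfacet
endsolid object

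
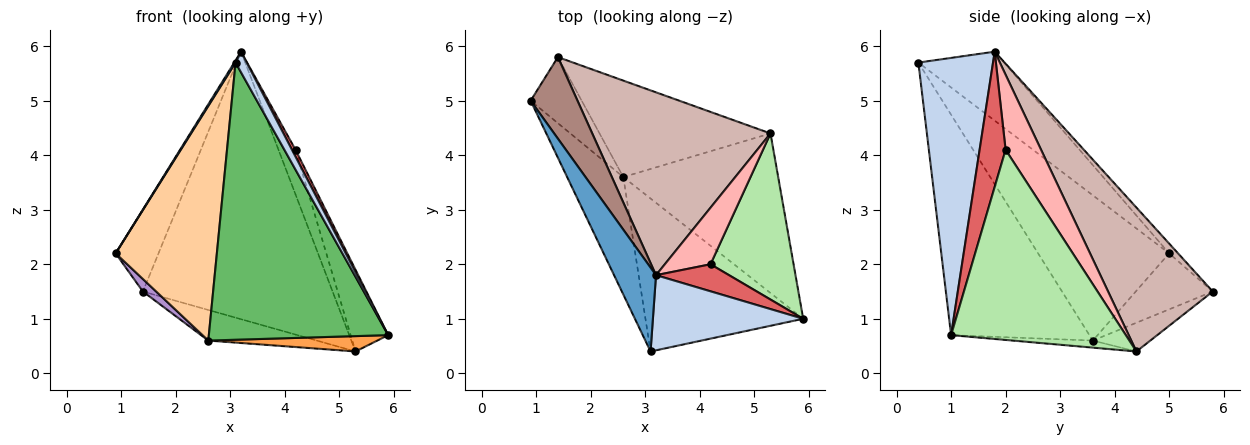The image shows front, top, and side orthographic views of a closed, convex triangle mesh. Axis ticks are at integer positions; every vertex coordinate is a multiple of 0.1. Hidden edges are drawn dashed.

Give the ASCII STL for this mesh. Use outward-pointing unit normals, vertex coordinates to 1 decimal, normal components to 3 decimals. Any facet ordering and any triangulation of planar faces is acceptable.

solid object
 facet normal -0.854 -0.013 0.520
  outer loop
   vertex 3.1 0.4 5.7
   vertex 3.2 1.8 5.9
   vertex 0.9 5.0 2.2
  endloop
 endfacet
 facet normal 0.872 -0.130 0.473
  outer loop
   vertex 3.1 0.4 5.7
   vertex 5.9 1.0 0.7
   vertex 3.2 1.8 5.9
  endloop
 endfacet
 facet normal -0.045 -0.096 -0.994
  outer loop
   vertex 2.6 3.6 0.6
   vertex 5.3 4.4 0.4
   vertex 5.9 1.0 0.7
  endloop
 endfacet
 facet normal -0.757 -0.585 -0.293
  outer loop
   vertex 2.6 3.6 0.6
   vertex 3.1 0.4 5.7
   vertex 0.9 5.0 2.2
  endloop
 endfacet
 facet normal -0.560 -0.726 -0.400
  outer loop
   vertex 2.6 3.6 0.6
   vertex 5.9 1.0 0.7
   vertex 3.1 0.4 5.7
  endloop
 endfacet
 facet normal 0.899 0.193 0.393
  outer loop
   vertex 4.2 2.0 4.1
   vertex 5.9 1.0 0.7
   vertex 5.3 4.4 0.4
  endloop
 endfacet
 facet normal 0.873 -0.120 0.472
  outer loop
   vertex 4.2 2.0 4.1
   vertex 3.2 1.8 5.9
   vertex 5.9 1.0 0.7
  endloop
 endfacet
 facet normal 0.790 0.380 0.481
  outer loop
   vertex 4.2 2.0 4.1
   vertex 5.3 4.4 0.4
   vertex 3.2 1.8 5.9
  endloop
 endfacet
 facet normal -0.733 -0.127 -0.668
  outer loop
   vertex 1.4 5.8 1.5
   vertex 2.6 3.6 0.6
   vertex 0.9 5.0 2.2
  endloop
 endfacet
 facet normal -0.158 0.299 -0.941
  outer loop
   vertex 1.4 5.8 1.5
   vertex 5.3 4.4 0.4
   vertex 2.6 3.6 0.6
  endloop
 endfacet
 facet normal -0.146 0.702 0.698
  outer loop
   vertex 1.4 5.8 1.5
   vertex 0.9 5.0 2.2
   vertex 3.2 1.8 5.9
  endloop
 endfacet
 facet normal 0.415 0.751 0.513
  outer loop
   vertex 1.4 5.8 1.5
   vertex 3.2 1.8 5.9
   vertex 5.3 4.4 0.4
  endloop
 endfacet
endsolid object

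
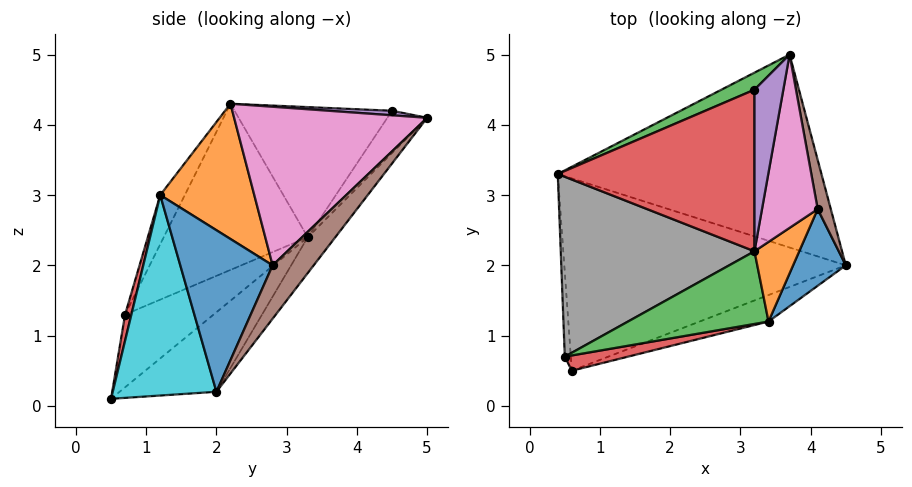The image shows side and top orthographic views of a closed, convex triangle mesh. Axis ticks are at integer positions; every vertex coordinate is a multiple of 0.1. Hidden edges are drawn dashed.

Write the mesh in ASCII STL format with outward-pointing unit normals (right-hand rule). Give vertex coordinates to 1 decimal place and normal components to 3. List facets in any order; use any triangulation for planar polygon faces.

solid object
 facet normal -0.084 0.781 -0.618
  outer loop
   vertex 3.7 5.0 4.1
   vertex 4.5 2.0 0.2
   vertex 0.4 3.3 2.4
  endloop
 endfacet
 facet normal -0.215 0.611 -0.762
  outer loop
   vertex 0.6 0.5 0.1
   vertex 0.4 3.3 2.4
   vertex 4.5 2.0 0.2
  endloop
 endfacet
 facet normal -0.582 0.673 0.456
  outer loop
   vertex 3.2 4.5 4.2
   vertex 3.7 5.0 4.1
   vertex 0.4 3.3 2.4
  endloop
 endfacet
 facet normal -0.551 0.036 0.833
  outer loop
   vertex 3.2 4.5 4.2
   vertex 0.4 3.3 2.4
   vertex 3.2 2.2 4.3
  endloop
 endfacet
 facet normal 0.154 0.043 0.987
  outer loop
   vertex 3.2 4.5 4.2
   vertex 3.2 2.2 4.3
   vertex 3.7 5.0 4.1
  endloop
 endfacet
 facet normal 0.970 -0.051 0.238
  outer loop
   vertex 4.1 2.8 2.0
   vertex 4.5 2.0 0.2
   vertex 3.7 5.0 4.1
  endloop
 endfacet
 facet normal 0.934 -0.143 0.328
  outer loop
   vertex 4.1 2.8 2.0
   vertex 3.7 5.0 4.1
   vertex 3.2 2.2 4.3
  endloop
 endfacet
 facet normal -0.615 -0.327 0.717
  outer loop
   vertex 0.5 0.7 1.3
   vertex 3.2 2.2 4.3
   vertex 0.4 3.3 2.4
  endloop
 endfacet
 facet normal -0.997 -0.003 -0.082
  outer loop
   vertex 0.5 0.7 1.3
   vertex 0.4 3.3 2.4
   vertex 0.6 0.5 0.1
  endloop
 endfacet
 facet normal 0.359 -0.925 -0.123
  outer loop
   vertex 3.4 1.2 3.0
   vertex 0.6 0.5 0.1
   vertex 4.5 2.0 0.2
  endloop
 endfacet
 facet normal 0.928 -0.217 0.303
  outer loop
   vertex 3.4 1.2 3.0
   vertex 4.5 2.0 0.2
   vertex 4.1 2.8 2.0
  endloop
 endfacet
 facet normal 0.927 -0.214 0.307
  outer loop
   vertex 3.4 1.2 3.0
   vertex 4.1 2.8 2.0
   vertex 3.2 2.2 4.3
  endloop
 endfacet
 facet normal -0.202 -0.791 0.577
  outer loop
   vertex 3.4 1.2 3.0
   vertex 3.2 2.2 4.3
   vertex 0.5 0.7 1.3
  endloop
 endfacet
 facet normal 0.070 -0.983 0.170
  outer loop
   vertex 3.4 1.2 3.0
   vertex 0.5 0.7 1.3
   vertex 0.6 0.5 0.1
  endloop
 endfacet
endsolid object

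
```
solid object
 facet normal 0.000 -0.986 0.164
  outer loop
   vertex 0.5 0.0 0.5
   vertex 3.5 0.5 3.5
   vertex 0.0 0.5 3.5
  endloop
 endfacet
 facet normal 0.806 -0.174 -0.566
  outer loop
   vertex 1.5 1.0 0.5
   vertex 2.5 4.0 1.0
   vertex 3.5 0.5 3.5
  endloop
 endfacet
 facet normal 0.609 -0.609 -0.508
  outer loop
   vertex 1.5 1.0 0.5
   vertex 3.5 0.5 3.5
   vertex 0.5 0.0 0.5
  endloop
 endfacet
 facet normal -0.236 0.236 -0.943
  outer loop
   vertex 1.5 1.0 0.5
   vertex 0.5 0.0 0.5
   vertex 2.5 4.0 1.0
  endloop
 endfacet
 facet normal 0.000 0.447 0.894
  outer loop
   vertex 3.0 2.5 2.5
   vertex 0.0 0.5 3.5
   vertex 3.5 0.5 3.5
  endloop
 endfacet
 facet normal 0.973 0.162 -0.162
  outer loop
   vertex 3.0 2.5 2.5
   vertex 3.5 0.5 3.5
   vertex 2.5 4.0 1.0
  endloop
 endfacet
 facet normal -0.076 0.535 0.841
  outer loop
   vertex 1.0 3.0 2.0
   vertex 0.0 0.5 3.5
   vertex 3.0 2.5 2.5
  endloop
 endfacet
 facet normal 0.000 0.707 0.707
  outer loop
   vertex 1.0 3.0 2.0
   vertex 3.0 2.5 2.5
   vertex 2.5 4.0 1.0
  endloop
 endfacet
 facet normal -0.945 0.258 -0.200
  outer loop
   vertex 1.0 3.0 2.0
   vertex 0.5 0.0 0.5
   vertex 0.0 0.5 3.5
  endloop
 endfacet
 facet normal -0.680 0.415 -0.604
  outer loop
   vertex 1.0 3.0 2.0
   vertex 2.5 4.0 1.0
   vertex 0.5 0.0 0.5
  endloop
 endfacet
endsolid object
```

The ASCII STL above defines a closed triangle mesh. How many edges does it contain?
15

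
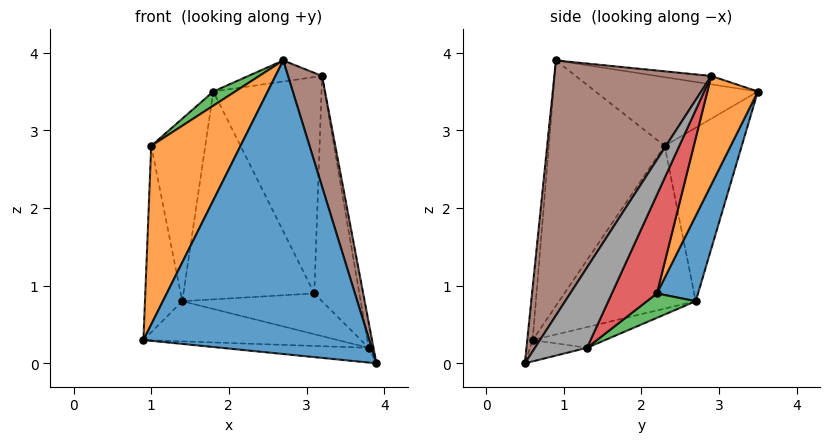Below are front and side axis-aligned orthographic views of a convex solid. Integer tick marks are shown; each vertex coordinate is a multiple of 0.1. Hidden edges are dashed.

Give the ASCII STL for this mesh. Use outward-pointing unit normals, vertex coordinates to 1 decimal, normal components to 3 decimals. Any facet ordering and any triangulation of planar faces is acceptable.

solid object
 facet normal -0.024 -0.995 0.095
  outer loop
   vertex 2.7 0.9 3.9
   vertex 0.9 0.6 0.3
   vertex 3.9 0.5 0.0
  endloop
 endfacet
 facet normal -0.723 -0.557 0.408
  outer loop
   vertex 1.0 2.3 2.8
   vertex 0.9 0.6 0.3
   vertex 2.7 0.9 3.9
  endloop
 endfacet
 facet normal -0.587 -0.079 0.806
  outer loop
   vertex 1.0 2.3 2.8
   vertex 2.7 0.9 3.9
   vertex 1.8 3.5 3.5
  endloop
 endfacet
 facet normal -0.955 0.261 -0.139
  outer loop
   vertex 1.0 2.3 2.8
   vertex 1.4 2.7 0.8
   vertex 0.9 0.6 0.3
  endloop
 endfacet
 facet normal -0.818 0.574 -0.049
  outer loop
   vertex 1.0 2.3 2.8
   vertex 1.8 3.5 3.5
   vertex 1.4 2.7 0.8
  endloop
 endfacet
 facet normal 0.930 -0.202 0.307
  outer loop
   vertex 3.2 2.9 3.7
   vertex 2.7 0.9 3.9
   vertex 3.9 0.5 0.0
  endloop
 endfacet
 facet normal -0.089 0.121 0.989
  outer loop
   vertex 3.2 2.9 3.7
   vertex 1.8 3.5 3.5
   vertex 2.7 0.9 3.9
  endloop
 endfacet
 facet normal 0.988 0.092 0.127
  outer loop
   vertex 3.8 1.3 0.2
   vertex 3.2 2.9 3.7
   vertex 3.9 0.5 0.0
  endloop
 endfacet
 facet normal -0.089 0.231 -0.969
  outer loop
   vertex 3.8 1.3 0.2
   vertex 3.9 0.5 0.0
   vertex 0.9 0.6 0.3
  endloop
 endfacet
 facet normal -0.094 0.252 -0.963
  outer loop
   vertex 3.8 1.3 0.2
   vertex 0.9 0.6 0.3
   vertex 1.4 2.7 0.8
  endloop
 endfacet
 facet normal 0.285 0.907 -0.311
  outer loop
   vertex 3.1 2.2 0.9
   vertex 1.4 2.7 0.8
   vertex 1.8 3.5 3.5
  endloop
 endfacet
 facet normal 0.411 0.881 -0.235
  outer loop
   vertex 3.1 2.2 0.9
   vertex 1.8 3.5 3.5
   vertex 3.2 2.9 3.7
  endloop
 endfacet
 facet normal 0.247 0.707 -0.662
  outer loop
   vertex 3.1 2.2 0.9
   vertex 3.8 1.3 0.2
   vertex 1.4 2.7 0.8
  endloop
 endfacet
 facet normal 0.693 0.693 -0.198
  outer loop
   vertex 3.1 2.2 0.9
   vertex 3.2 2.9 3.7
   vertex 3.8 1.3 0.2
  endloop
 endfacet
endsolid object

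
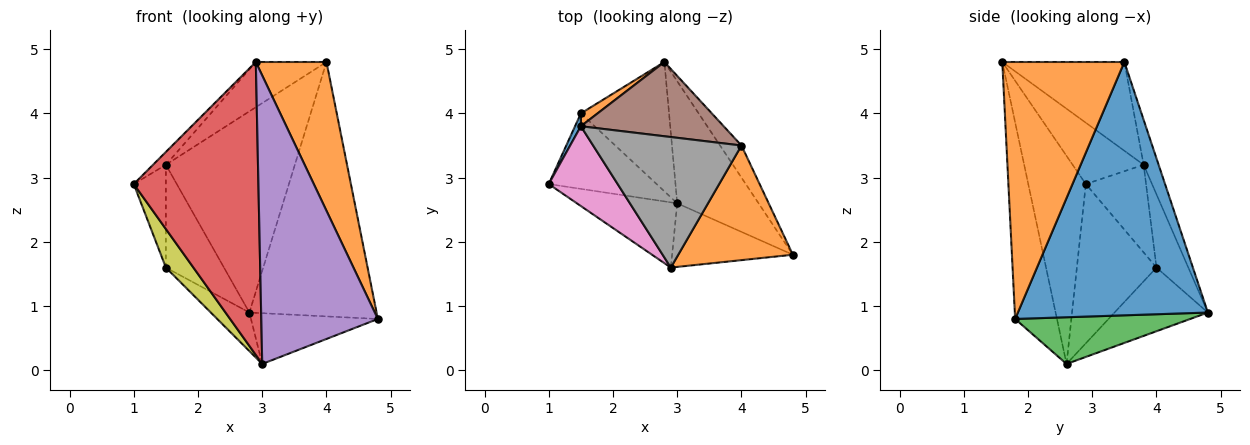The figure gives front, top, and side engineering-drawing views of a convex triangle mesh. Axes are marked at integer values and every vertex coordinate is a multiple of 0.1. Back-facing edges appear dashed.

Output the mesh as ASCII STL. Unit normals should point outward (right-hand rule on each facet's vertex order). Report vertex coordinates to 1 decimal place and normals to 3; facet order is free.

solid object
 facet normal 0.829 0.555 -0.070
  outer loop
   vertex 4.0 3.5 4.8
   vertex 4.8 1.8 0.8
   vertex 2.8 4.8 0.9
  endloop
 endfacet
 facet normal 0.807 -0.467 0.360
  outer loop
   vertex 2.9 1.6 4.8
   vertex 4.8 1.8 0.8
   vertex 4.0 3.5 4.8
  endloop
 endfacet
 facet normal 0.468 0.339 -0.816
  outer loop
   vertex 3.0 2.6 0.1
   vertex 2.8 4.8 0.9
   vertex 4.8 1.8 0.8
  endloop
 endfacet
 facet normal -0.411 -0.890 -0.198
  outer loop
   vertex 3.0 2.6 0.1
   vertex 2.9 1.6 4.8
   vertex 1.0 2.9 2.9
  endloop
 endfacet
 facet normal -0.331 -0.922 -0.203
  outer loop
   vertex 3.0 2.6 0.1
   vertex 4.8 1.8 0.8
   vertex 2.9 1.6 4.8
  endloop
 endfacet
 facet normal -0.108 0.933 0.344
  outer loop
   vertex 1.5 3.8 3.2
   vertex 4.0 3.5 4.8
   vertex 2.8 4.8 0.9
  endloop
 endfacet
 facet normal -0.660 0.119 0.742
  outer loop
   vertex 1.5 3.8 3.2
   vertex 1.0 2.9 2.9
   vertex 2.9 1.6 4.8
  endloop
 endfacet
 facet normal -0.492 0.285 0.823
  outer loop
   vertex 1.5 3.8 3.2
   vertex 2.9 1.6 4.8
   vertex 4.0 3.5 4.8
  endloop
 endfacet
 facet normal -0.796 -0.275 -0.539
  outer loop
   vertex 1.5 4.0 1.6
   vertex 3.0 2.6 0.1
   vertex 1.0 2.9 2.9
  endloop
 endfacet
 facet normal -0.569 0.235 -0.788
  outer loop
   vertex 1.5 4.0 1.6
   vertex 2.8 4.8 0.9
   vertex 3.0 2.6 0.1
  endloop
 endfacet
 facet normal -0.881 0.470 0.059
  outer loop
   vertex 1.5 4.0 1.6
   vertex 1.0 2.9 2.9
   vertex 1.5 3.8 3.2
  endloop
 endfacet
 facet normal -0.478 0.872 0.109
  outer loop
   vertex 1.5 4.0 1.6
   vertex 1.5 3.8 3.2
   vertex 2.8 4.8 0.9
  endloop
 endfacet
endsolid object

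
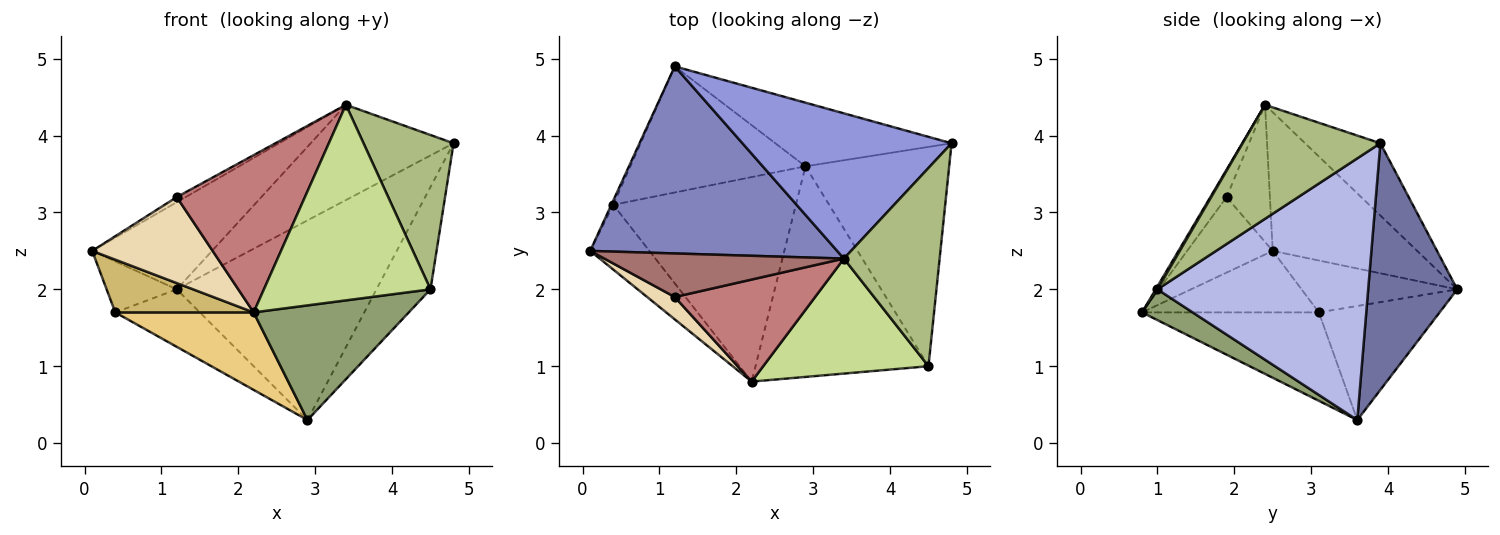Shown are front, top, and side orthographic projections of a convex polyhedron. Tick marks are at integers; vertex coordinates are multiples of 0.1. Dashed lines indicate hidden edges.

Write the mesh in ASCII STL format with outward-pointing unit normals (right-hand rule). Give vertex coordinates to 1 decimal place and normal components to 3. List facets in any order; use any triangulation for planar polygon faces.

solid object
 facet normal 0.391 0.877 -0.279
  outer loop
   vertex 1.2 4.9 2.0
   vertex 4.8 3.9 3.9
   vertex 2.9 3.6 0.3
  endloop
 endfacet
 facet normal -0.454 0.376 0.808
  outer loop
   vertex 3.4 2.4 4.4
   vertex 1.2 4.9 2.0
   vertex 0.1 2.5 2.5
  endloop
 endfacet
 facet normal -0.278 0.527 0.803
  outer loop
   vertex 3.4 2.4 4.4
   vertex 4.8 3.9 3.9
   vertex 1.2 4.9 2.0
  endloop
 endfacet
 facet normal 0.855 0.219 -0.470
  outer loop
   vertex 4.5 1.0 2.0
   vertex 2.9 3.6 0.3
   vertex 4.8 3.9 3.9
  endloop
 endfacet
 facet normal 0.154 -0.472 -0.868
  outer loop
   vertex 4.5 1.0 2.0
   vertex 2.2 0.8 1.7
   vertex 2.9 3.6 0.3
  endloop
 endfacet
 facet normal 0.685 -0.448 0.575
  outer loop
   vertex 4.5 1.0 2.0
   vertex 4.8 3.9 3.9
   vertex 3.4 2.4 4.4
  endloop
 endfacet
 facet normal 0.009 -0.862 0.507
  outer loop
   vertex 4.5 1.0 2.0
   vertex 3.4 2.4 4.4
   vertex 2.2 0.8 1.7
  endloop
 endfacet
 facet normal -0.911 0.411 -0.034
  outer loop
   vertex 0.4 3.1 1.7
   vertex 0.1 2.5 2.5
   vertex 1.2 4.9 2.0
  endloop
 endfacet
 facet normal -0.510 0.357 -0.783
  outer loop
   vertex 0.4 3.1 1.7
   vertex 1.2 4.9 2.0
   vertex 2.9 3.6 0.3
  endloop
 endfacet
 facet normal -0.628 -0.491 -0.604
  outer loop
   vertex 0.4 3.1 1.7
   vertex 2.2 0.8 1.7
   vertex 0.1 2.5 2.5
  endloop
 endfacet
 facet normal -0.412 -0.323 -0.852
  outer loop
   vertex 0.4 3.1 1.7
   vertex 2.9 3.6 0.3
   vertex 2.2 0.8 1.7
  endloop
 endfacet
 facet normal -0.567 -0.797 0.207
  outer loop
   vertex 1.2 1.9 3.2
   vertex 0.1 2.5 2.5
   vertex 2.2 0.8 1.7
  endloop
 endfacet
 facet normal -0.494 0.102 0.863
  outer loop
   vertex 1.2 1.9 3.2
   vertex 3.4 2.4 4.4
   vertex 0.1 2.5 2.5
  endloop
 endfacet
 facet normal -0.106 -0.834 0.541
  outer loop
   vertex 1.2 1.9 3.2
   vertex 2.2 0.8 1.7
   vertex 3.4 2.4 4.4
  endloop
 endfacet
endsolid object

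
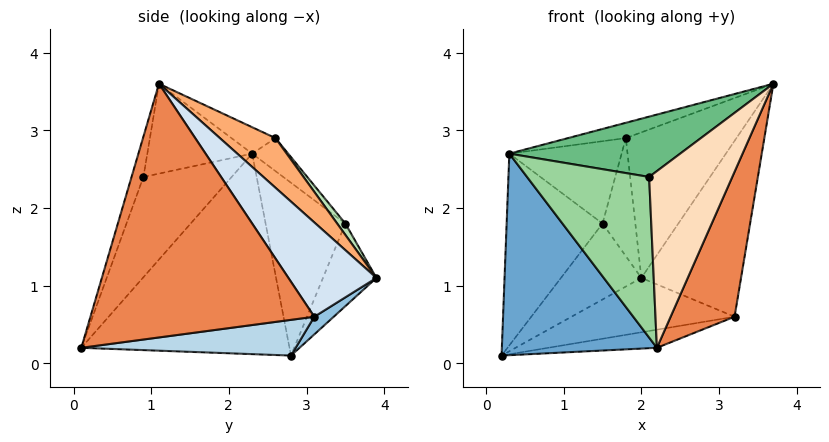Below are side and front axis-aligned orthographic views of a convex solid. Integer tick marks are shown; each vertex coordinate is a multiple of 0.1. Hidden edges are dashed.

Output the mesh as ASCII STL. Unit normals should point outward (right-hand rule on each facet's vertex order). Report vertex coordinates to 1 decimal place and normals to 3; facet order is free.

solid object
 facet normal -0.799 -0.595 -0.084
  outer loop
   vertex 0.3 2.3 2.7
   vertex 0.2 2.8 0.1
   vertex 2.2 0.1 0.2
  endloop
 endfacet
 facet normal 0.072 0.604 -0.794
  outer loop
   vertex 3.2 3.1 0.6
   vertex 0.2 2.8 0.1
   vertex 2.0 3.9 1.1
  endloop
 endfacet
 facet normal 0.156 0.079 -0.985
  outer loop
   vertex 3.2 3.1 0.6
   vertex 2.2 0.1 0.2
   vertex 0.2 2.8 0.1
  endloop
 endfacet
 facet normal 0.617 0.698 0.363
  outer loop
   vertex 3.2 3.1 0.6
   vertex 2.0 3.9 1.1
   vertex 3.7 1.1 3.6
  endloop
 endfacet
 facet normal 0.909 -0.260 -0.325
  outer loop
   vertex 3.2 3.1 0.6
   vertex 3.7 1.1 3.6
   vertex 2.2 0.1 0.2
  endloop
 endfacet
 facet normal 0.369 0.734 0.571
  outer loop
   vertex 1.8 2.6 2.9
   vertex 3.7 1.1 3.6
   vertex 2.0 3.9 1.1
  endloop
 endfacet
 facet normal -0.173 0.228 0.958
  outer loop
   vertex 1.8 2.6 2.9
   vertex 0.3 2.3 2.7
   vertex 3.7 1.1 3.6
  endloop
 endfacet
 facet normal -0.133 -0.933 0.333
  outer loop
   vertex 2.1 0.9 2.4
   vertex 2.2 0.1 0.2
   vertex 3.7 1.1 3.6
  endloop
 endfacet
 facet normal -0.401 -0.653 0.643
  outer loop
   vertex 2.1 0.9 2.4
   vertex 3.7 1.1 3.6
   vertex 0.3 2.3 2.7
  endloop
 endfacet
 facet normal -0.566 -0.783 0.259
  outer loop
   vertex 2.1 0.9 2.4
   vertex 0.3 2.3 2.7
   vertex 2.2 0.1 0.2
  endloop
 endfacet
 facet normal 0.196 0.784 0.588
  outer loop
   vertex 1.5 3.5 1.8
   vertex 1.8 2.6 2.9
   vertex 2.0 3.9 1.1
  endloop
 endfacet
 facet normal -0.231 0.721 0.653
  outer loop
   vertex 1.5 3.5 1.8
   vertex 0.3 2.3 2.7
   vertex 1.8 2.6 2.9
  endloop
 endfacet
 facet normal -0.552 0.830 0.080
  outer loop
   vertex 1.5 3.5 1.8
   vertex 2.0 3.9 1.1
   vertex 0.2 2.8 0.1
  endloop
 endfacet
 facet normal -0.630 0.758 0.170
  outer loop
   vertex 1.5 3.5 1.8
   vertex 0.2 2.8 0.1
   vertex 0.3 2.3 2.7
  endloop
 endfacet
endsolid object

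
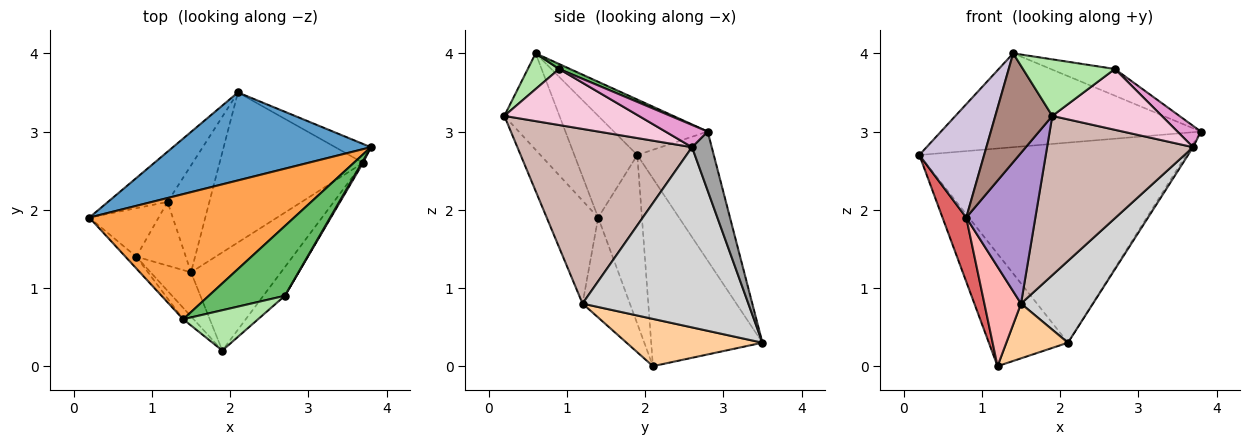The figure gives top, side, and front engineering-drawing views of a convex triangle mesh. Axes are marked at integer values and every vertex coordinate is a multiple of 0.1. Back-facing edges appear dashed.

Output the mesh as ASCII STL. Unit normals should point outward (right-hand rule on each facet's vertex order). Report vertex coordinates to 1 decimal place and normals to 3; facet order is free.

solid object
 facet normal -0.254 0.885 0.389
  outer loop
   vertex 2.1 3.5 0.3
   vertex 0.2 1.9 2.7
   vertex 3.8 2.8 3.0
  endloop
 endfacet
 facet normal -0.789 0.561 -0.251
  outer loop
   vertex 2.1 3.5 0.3
   vertex 1.2 2.1 0.0
   vertex 0.2 1.9 2.7
  endloop
 endfacet
 facet normal -0.212 0.586 0.782
  outer loop
   vertex 1.4 0.6 4.0
   vertex 3.8 2.8 3.0
   vertex 0.2 1.9 2.7
  endloop
 endfacet
 facet normal 0.709 -0.321 -0.628
  outer loop
   vertex 1.5 1.2 0.8
   vertex 1.2 2.1 0.0
   vertex 2.1 3.5 0.3
  endloop
 endfacet
 facet normal 0.061 0.357 0.932
  outer loop
   vertex 2.7 0.9 3.8
   vertex 3.8 2.8 3.0
   vertex 1.4 0.6 4.0
  endloop
 endfacet
 facet normal 0.267 -0.785 0.559
  outer loop
   vertex 2.7 0.9 3.8
   vertex 1.4 0.6 4.0
   vertex 1.9 0.2 3.2
  endloop
 endfacet
 facet normal -0.827 -0.449 -0.339
  outer loop
   vertex 0.8 1.4 1.9
   vertex 0.2 1.9 2.7
   vertex 1.2 2.1 0.0
  endloop
 endfacet
 facet normal -0.736 -0.570 -0.365
  outer loop
   vertex 0.8 1.4 1.9
   vertex 1.2 2.1 0.0
   vertex 1.5 1.2 0.8
  endloop
 endfacet
 facet normal -0.582 -0.781 -0.228
  outer loop
   vertex 0.8 1.4 1.9
   vertex 1.5 1.2 0.8
   vertex 1.9 0.2 3.2
  endloop
 endfacet
 facet normal -0.695 -0.715 -0.074
  outer loop
   vertex 0.8 1.4 1.9
   vertex 1.4 0.6 4.0
   vertex 0.2 1.9 2.7
  endloop
 endfacet
 facet normal -0.693 -0.717 -0.075
  outer loop
   vertex 0.8 1.4 1.9
   vertex 1.9 0.2 3.2
   vertex 1.4 0.6 4.0
  endloop
 endfacet
 facet normal 0.714 -0.596 -0.367
  outer loop
   vertex 3.7 2.6 2.8
   vertex 1.9 0.2 3.2
   vertex 1.5 1.2 0.8
  endloop
 endfacet
 facet normal 0.873 -0.485 0.049
  outer loop
   vertex 3.7 2.6 2.8
   vertex 3.8 2.8 3.0
   vertex 2.7 0.9 3.8
  endloop
 endfacet
 facet normal 0.743 -0.605 -0.285
  outer loop
   vertex 3.7 2.6 2.8
   vertex 2.7 0.9 3.8
   vertex 1.9 0.2 3.2
  endloop
 endfacet
 facet normal 0.853 0.088 -0.514
  outer loop
   vertex 3.7 2.6 2.8
   vertex 2.1 3.5 0.3
   vertex 3.8 2.8 3.0
  endloop
 endfacet
 facet normal 0.741 -0.321 -0.590
  outer loop
   vertex 3.7 2.6 2.8
   vertex 1.5 1.2 0.8
   vertex 2.1 3.5 0.3
  endloop
 endfacet
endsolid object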